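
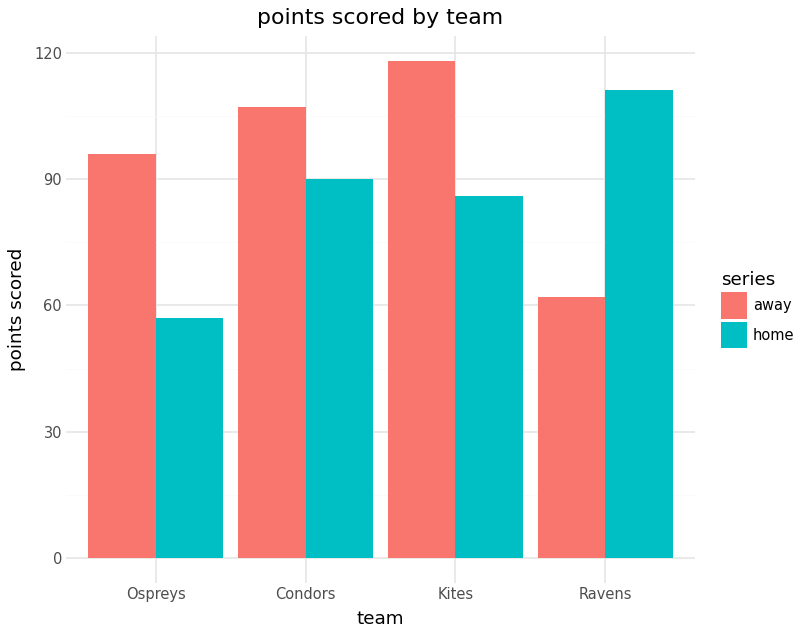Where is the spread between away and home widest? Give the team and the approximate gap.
Ravens, ≈ 50

Ravens: away ≈ 60, home ≈ 110 → gap ≈ 50. Next-largest (Ospreys) is only ≈ 40.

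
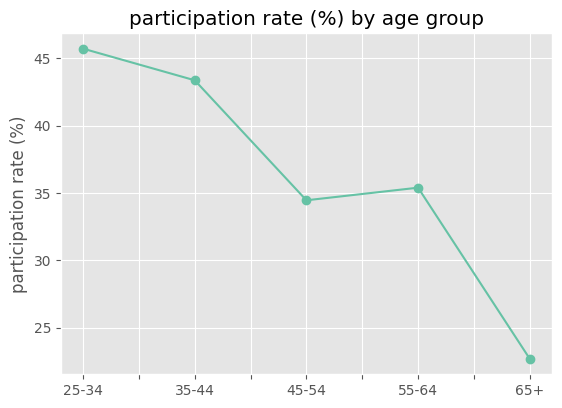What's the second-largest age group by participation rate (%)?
35-44

Top 3: 25-34 ≈ 46, 35-44 ≈ 44, 55-64 ≈ 36.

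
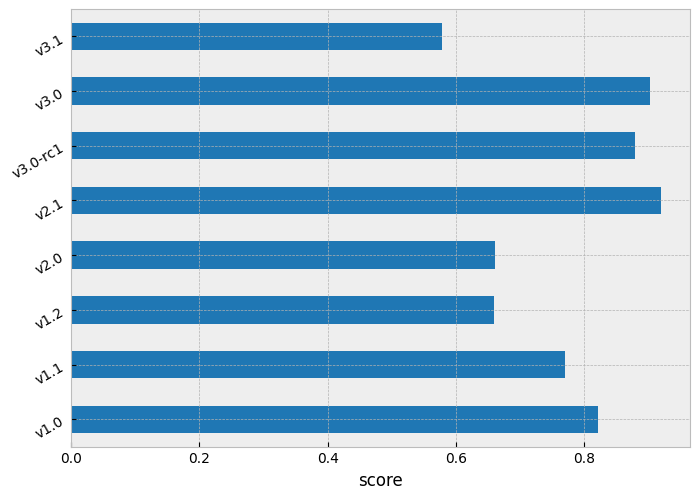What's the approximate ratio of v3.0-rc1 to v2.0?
v3.0-rc1 ≈ 0.9, v2.0 ≈ 0.7; 0.9/0.7 ≈ 1.29.

≈ 1.29×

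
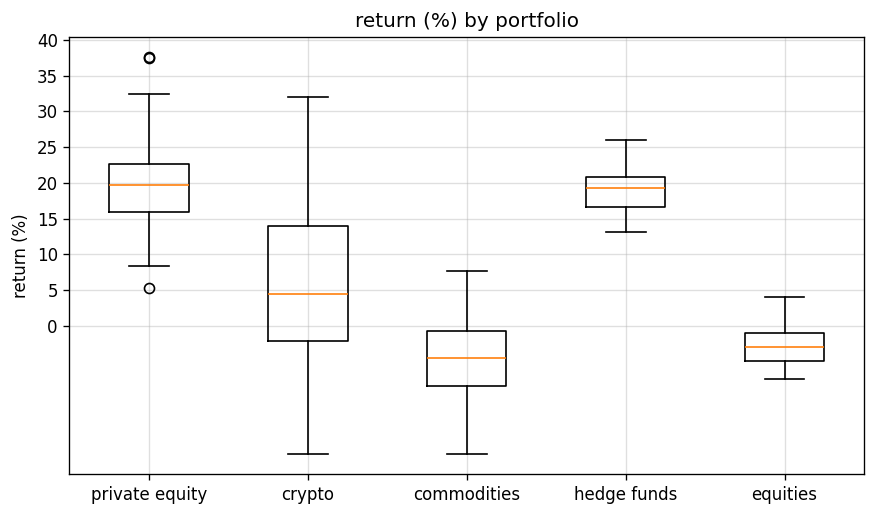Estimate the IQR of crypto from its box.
≈ 15

Q3 ≈ 15, Q1 ≈ 0; IQR ≈ 15.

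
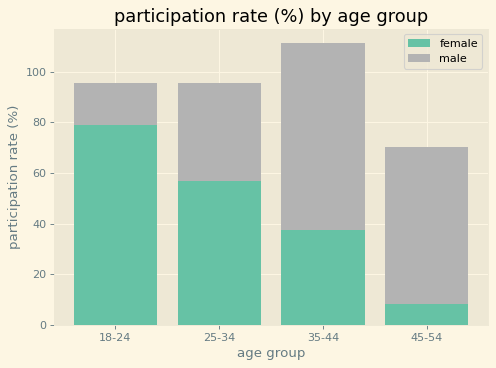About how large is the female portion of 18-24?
≈ 80

female top ≈ 80, bottom ≈ 0; segment ≈ 80.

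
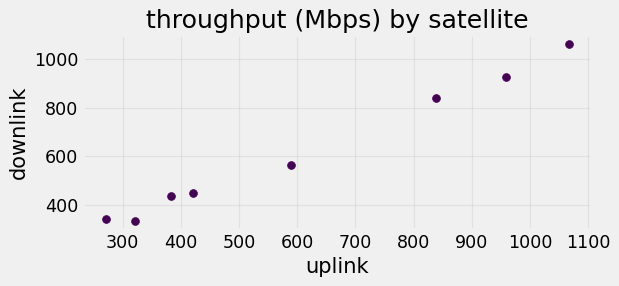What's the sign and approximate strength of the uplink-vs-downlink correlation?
positive, strong

Points are positively correlated; strong (|r| ≈ 1.0).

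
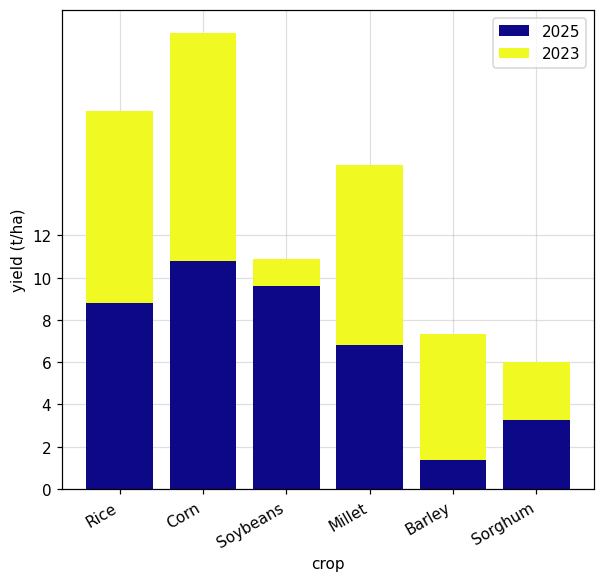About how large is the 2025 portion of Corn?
≈ 10

2025 top ≈ 10, bottom ≈ 0; segment ≈ 10.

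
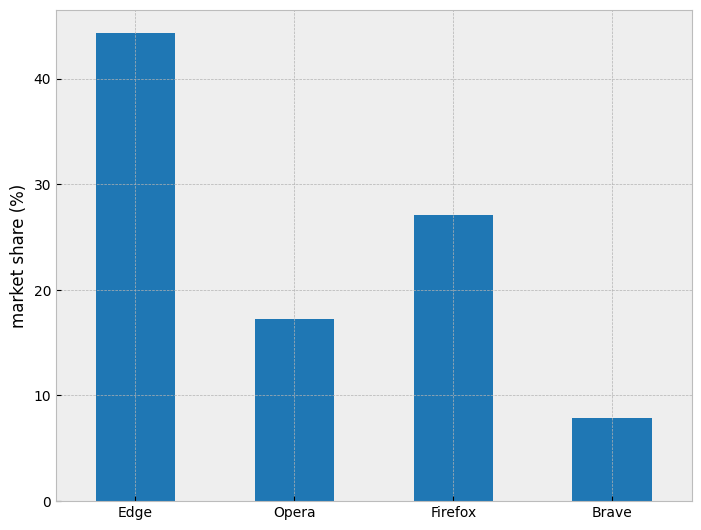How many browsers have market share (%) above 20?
2

Above 20: Edge, Firefox.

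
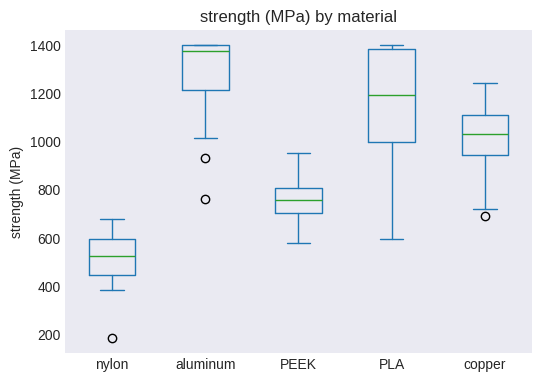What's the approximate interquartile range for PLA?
Q3 ≈ 1400, Q1 ≈ 1000; IQR ≈ 400.

≈ 400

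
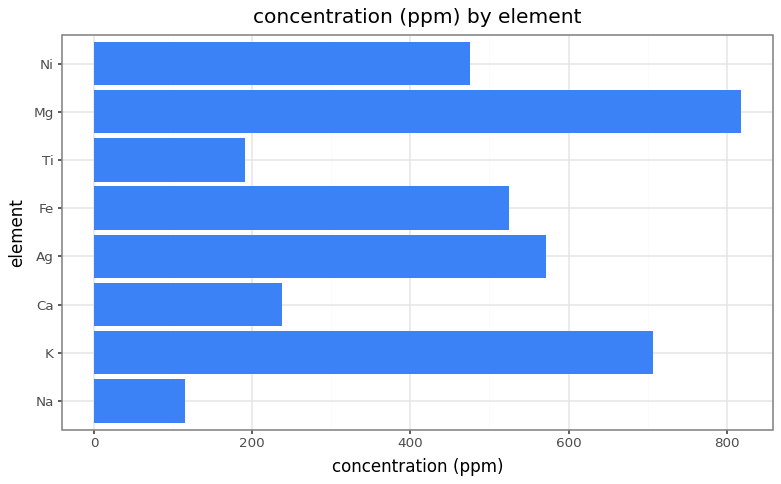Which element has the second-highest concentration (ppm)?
Top 3: Mg ≈ 800, K ≈ 700, Ag ≈ 600.

K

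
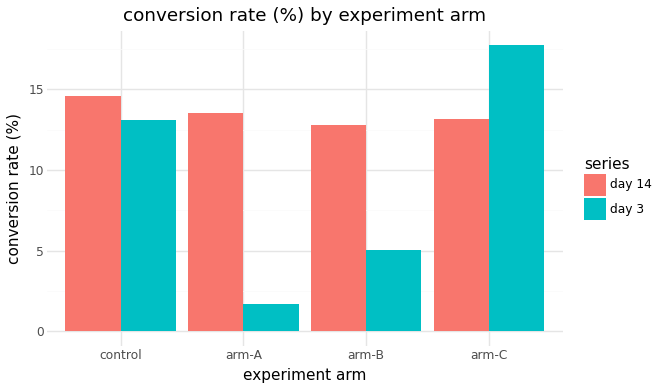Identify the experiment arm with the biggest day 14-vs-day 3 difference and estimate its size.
arm-A: day 14 ≈ 14, day 3 ≈ 2 → gap ≈ 12. Next-largest (arm-B) is only ≈ 6.

arm-A, ≈ 12 %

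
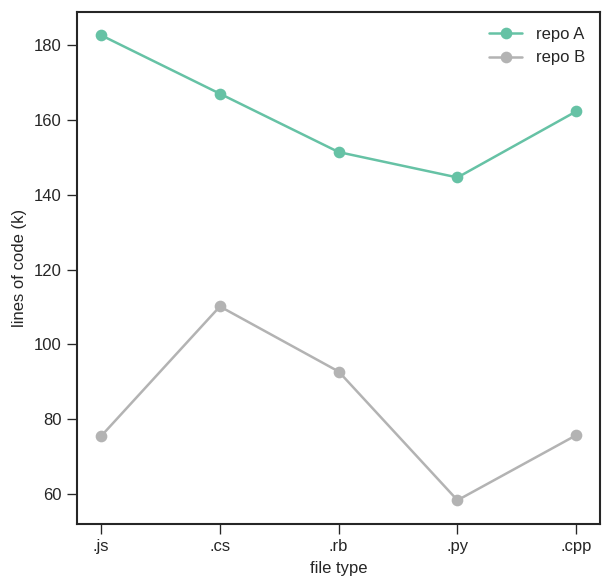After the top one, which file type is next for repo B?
Top 3 for repo B: .cs ≈ 120, .rb ≈ 100, .cpp ≈ 80.

.rb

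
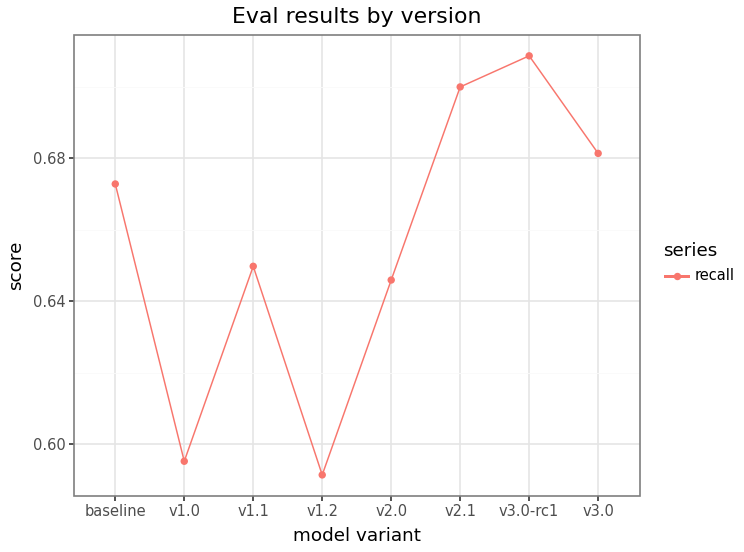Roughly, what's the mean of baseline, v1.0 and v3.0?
≈ 0.65

(0.67 + 0.60 + 0.68) / 3 ≈ 0.65.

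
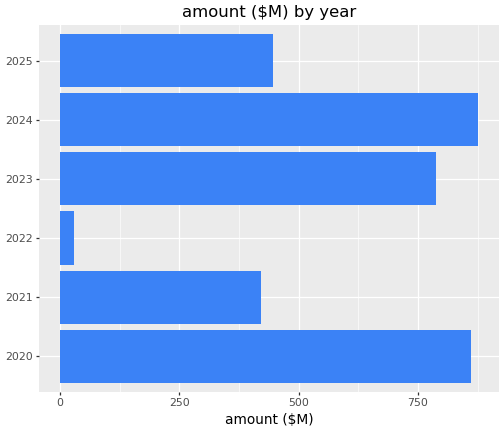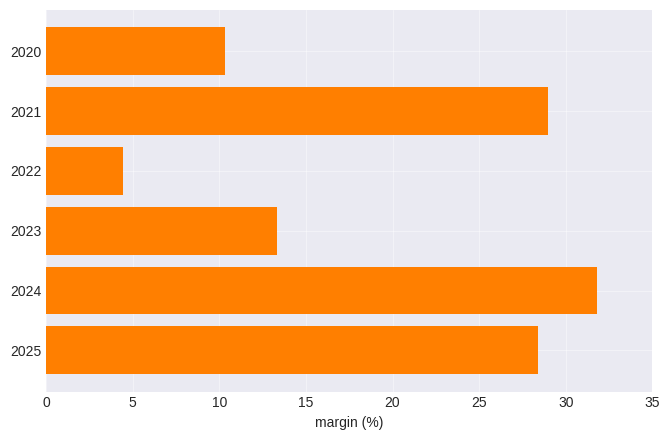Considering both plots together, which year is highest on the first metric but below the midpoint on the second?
2020

Chart 2 median margin (%) ≈ 20; below-median years: 2020, 2022, 2023. Among those, 2020 has the highest amount ($M) (≈ 900).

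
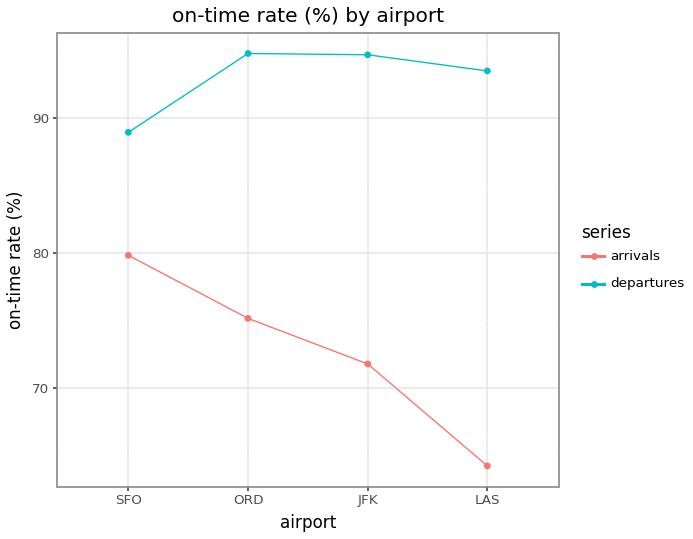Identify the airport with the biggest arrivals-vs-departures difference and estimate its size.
LAS: arrivals ≈ 65, departures ≈ 95 → gap ≈ 30. Next-largest (JFK) is only ≈ 25.

LAS, ≈ 30 %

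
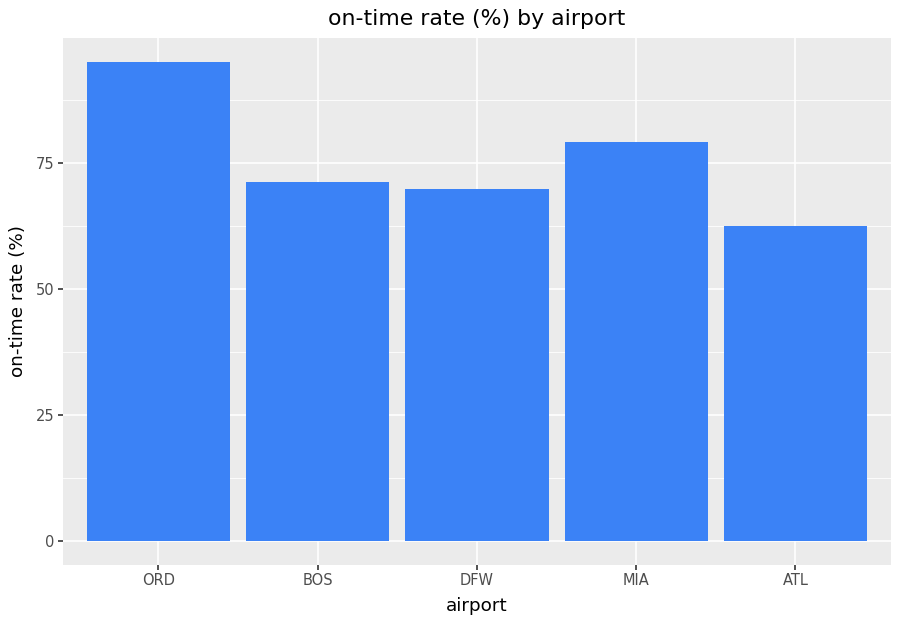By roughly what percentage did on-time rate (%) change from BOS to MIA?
BOS ≈ 70, MIA ≈ 80; (80 − 70) / 70 ≈ +14.3%.

≈ +14.3%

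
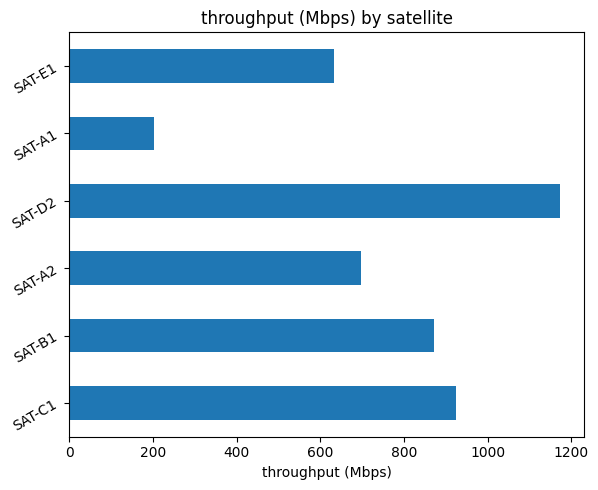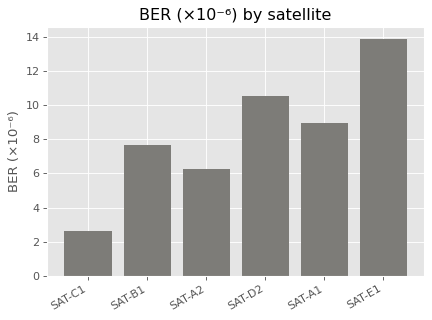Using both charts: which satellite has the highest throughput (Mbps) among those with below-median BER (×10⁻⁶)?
SAT-C1

Chart 2 median BER (×10⁻⁶) ≈ 8; below-median satellites: SAT-C1, SAT-B1, SAT-A2. Among those, SAT-C1 has the highest throughput (Mbps) (≈ 1000).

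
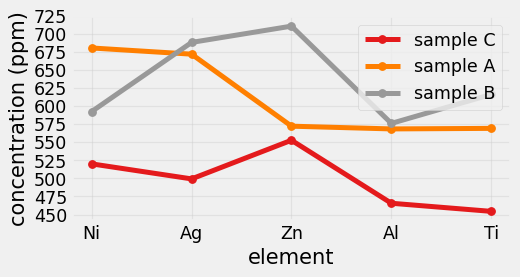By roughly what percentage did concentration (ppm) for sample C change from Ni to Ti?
≈ -14.3%

Ni ≈ 525, Ti ≈ 450; (450 − 525) / 525 ≈ -14.3%.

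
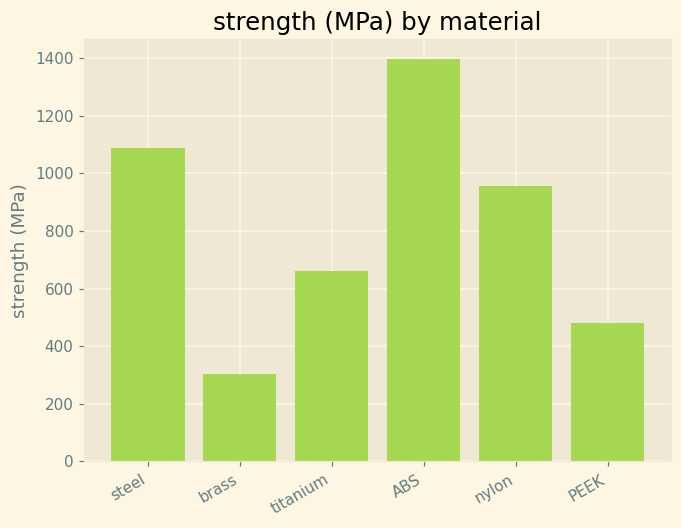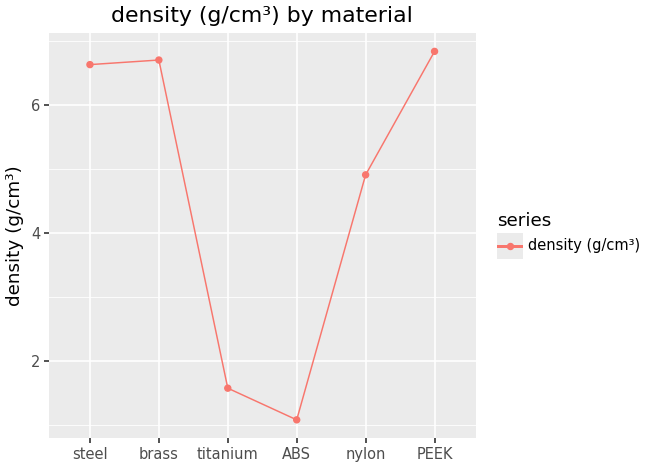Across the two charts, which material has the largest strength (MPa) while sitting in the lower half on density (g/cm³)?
Chart 2 median density (g/cm³) ≈ 6; below-median materials: titanium, ABS, nylon. Among those, ABS has the highest strength (MPa) (≈ 1400).

ABS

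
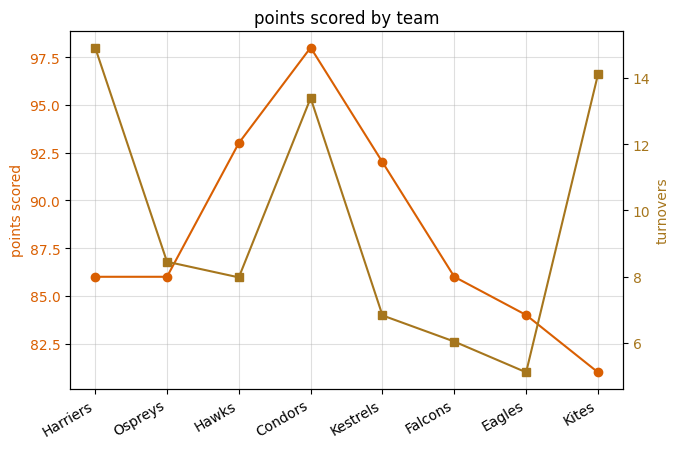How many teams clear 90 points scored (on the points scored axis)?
3

Above 90: Hawks, Condors, Kestrels.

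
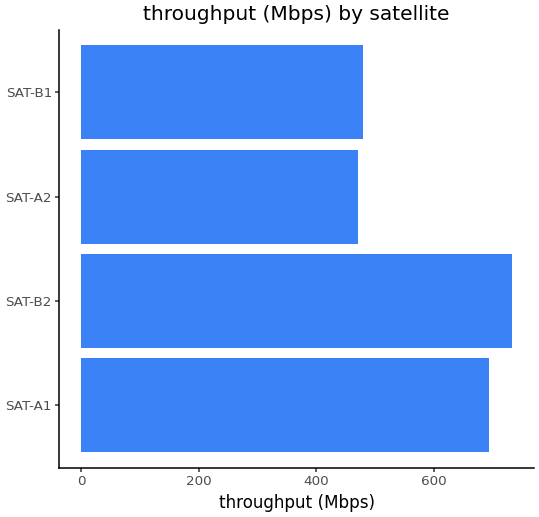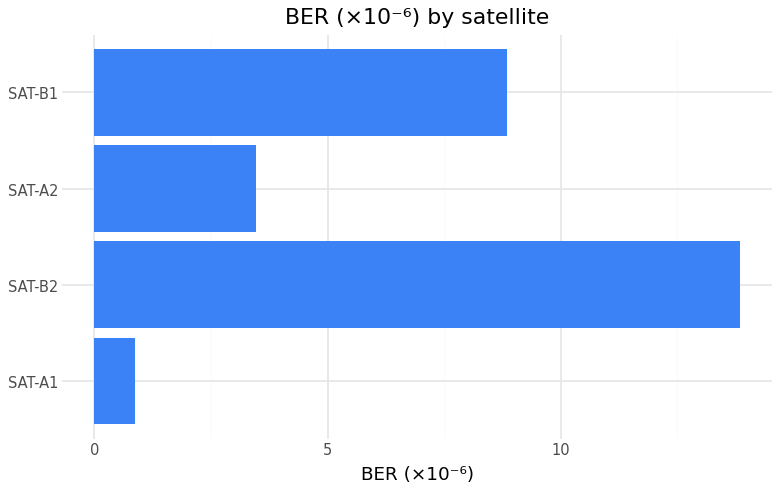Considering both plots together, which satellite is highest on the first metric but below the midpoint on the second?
SAT-A1

Chart 2 median BER (×10⁻⁶) ≈ 6; below-median satellites: SAT-A1, SAT-A2. Among those, SAT-A1 has the highest throughput (Mbps) (≈ 700).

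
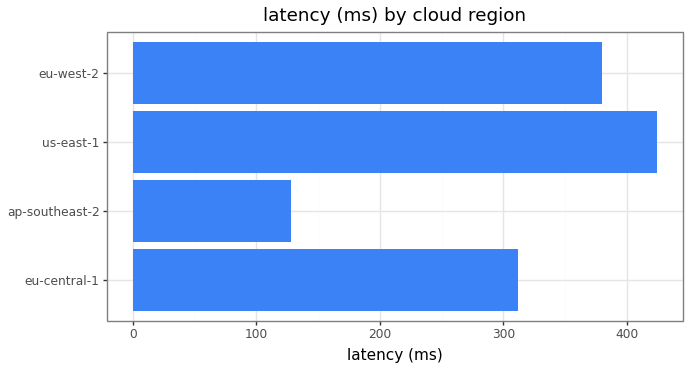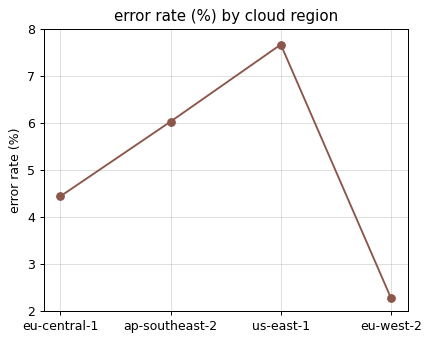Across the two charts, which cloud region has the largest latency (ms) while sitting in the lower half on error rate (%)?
Chart 2 median error rate (%) ≈ 5; below-median cloud regions: eu-central-1, eu-west-2. Among those, eu-west-2 has the highest latency (ms) (≈ 400).

eu-west-2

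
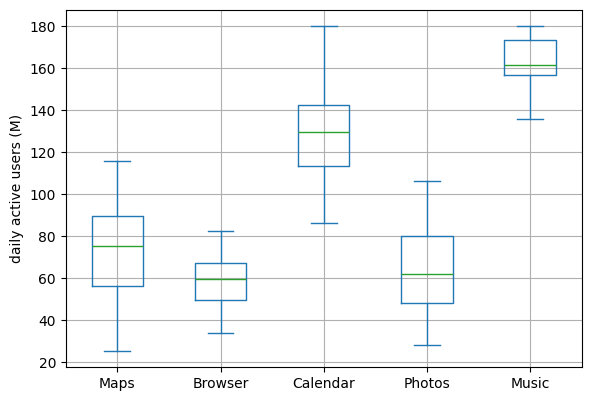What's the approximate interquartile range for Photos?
Q3 ≈ 80, Q1 ≈ 50; IQR ≈ 30.

≈ 30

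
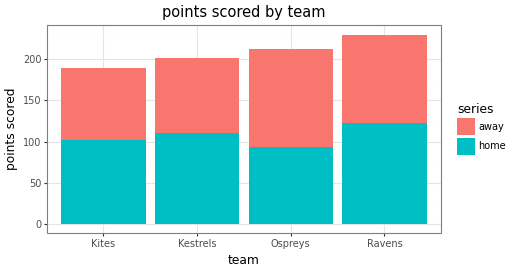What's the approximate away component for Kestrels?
away top ≈ 200, bottom ≈ 120; segment ≈ 80.

≈ 80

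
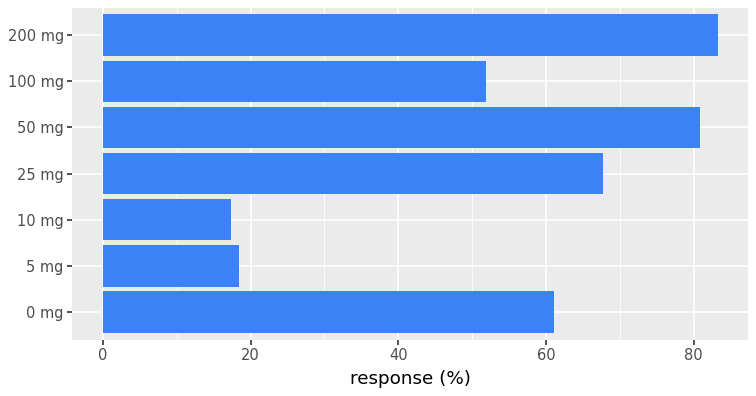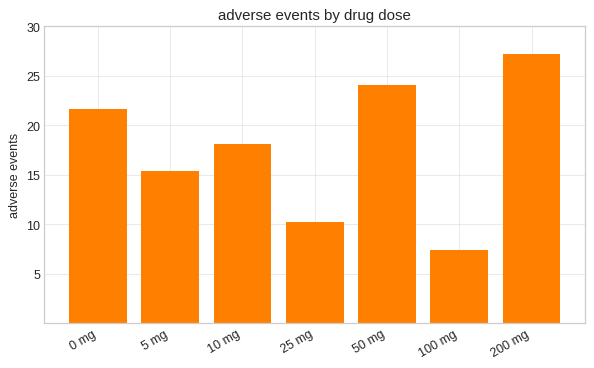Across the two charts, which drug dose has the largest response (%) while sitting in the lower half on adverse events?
25 mg

Chart 2 median adverse events ≈ 20; below-median drug doses: 5 mg, 25 mg, 100 mg. Among those, 25 mg has the highest response (%) (≈ 70).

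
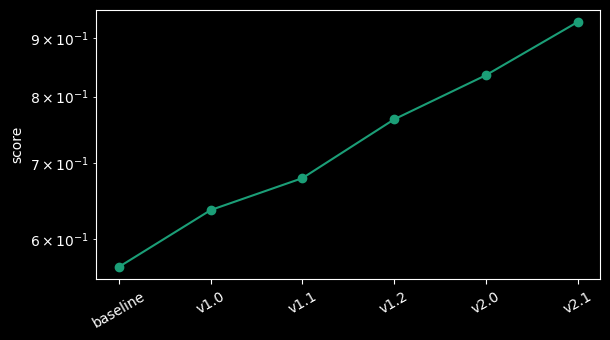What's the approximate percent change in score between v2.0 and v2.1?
≈ +11.8%

v2.0 ≈ 0.85, v2.1 ≈ 0.95; (0.95 − 0.85) / 0.85 ≈ +11.8%.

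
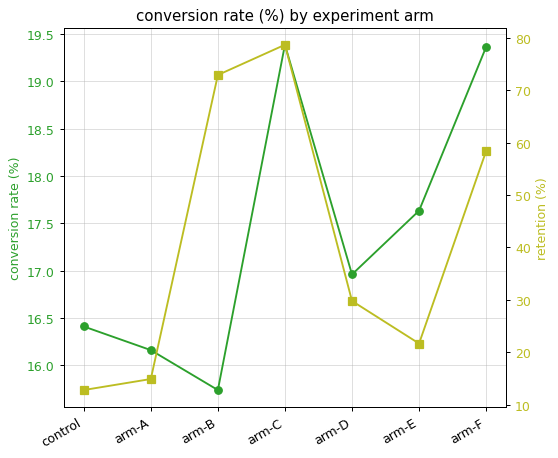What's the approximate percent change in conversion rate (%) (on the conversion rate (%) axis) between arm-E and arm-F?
arm-E ≈ 17.5, arm-F ≈ 19.5; (19.5 − 17.5) / 17.5 ≈ +11.4%.

≈ +11.4%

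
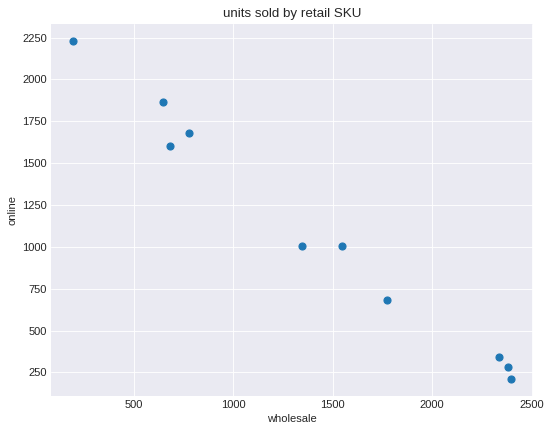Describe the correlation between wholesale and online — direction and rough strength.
Points are negatively correlated; strong (|r| ≈ 1.0).

negative, strong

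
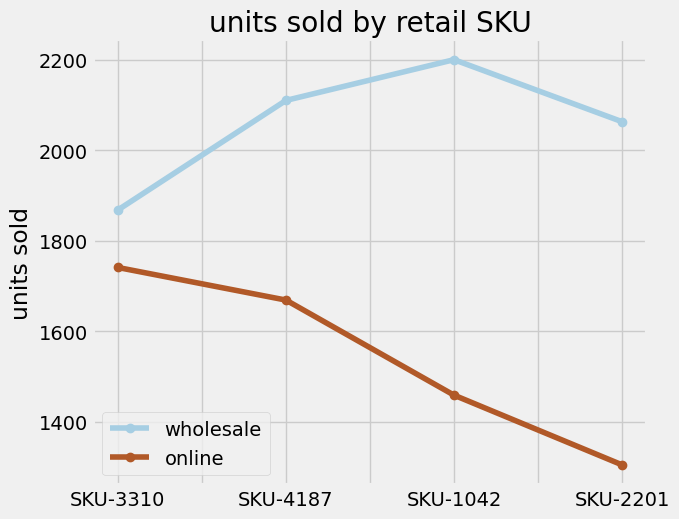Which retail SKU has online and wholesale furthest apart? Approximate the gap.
SKU-2201, ≈ 800

SKU-2201: online ≈ 1300, wholesale ≈ 2100 → gap ≈ 800. Next-largest (SKU-1042) is only ≈ 700.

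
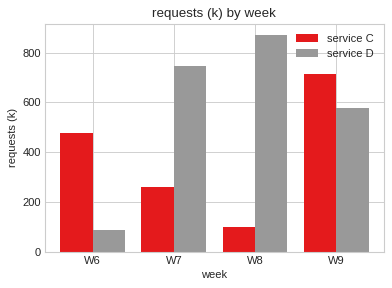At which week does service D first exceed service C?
W6: service D ≈ 100 vs service C ≈ 500 (not yet); W7: service D ≈ 700 vs service C ≈ 300 (first crossover).

W7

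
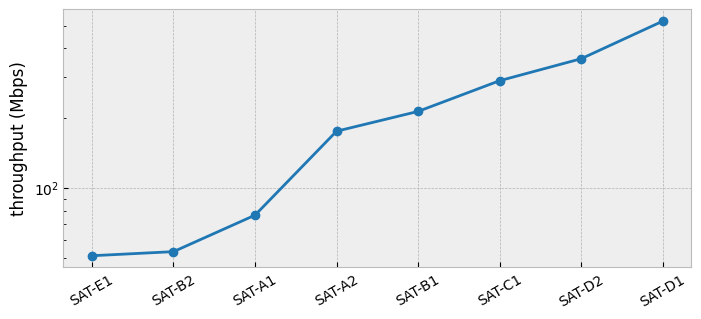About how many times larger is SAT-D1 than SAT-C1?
≈ 1.67×

SAT-D1 ≈ 500, SAT-C1 ≈ 300; 500/300 ≈ 1.67.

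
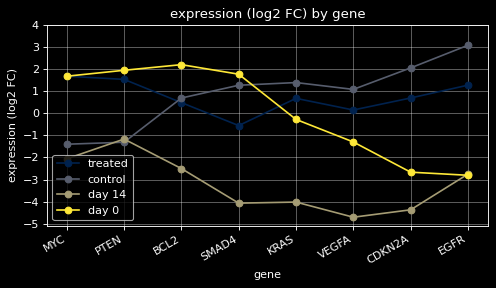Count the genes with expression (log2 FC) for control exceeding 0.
Above 0: BCL2, SMAD4, KRAS, VEGFA, CDKN2A, EGFR.

6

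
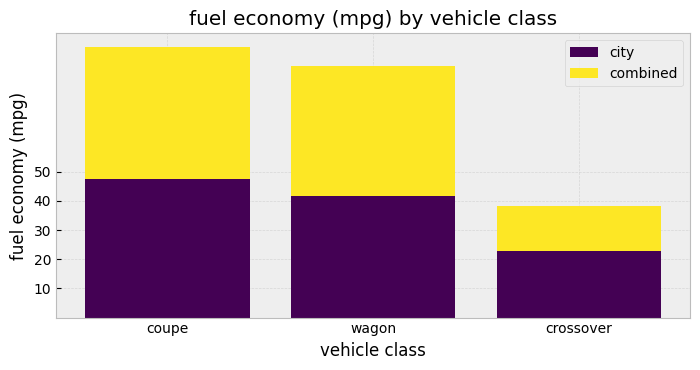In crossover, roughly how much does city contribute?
≈ 20

city top ≈ 20, bottom ≈ 0; segment ≈ 20.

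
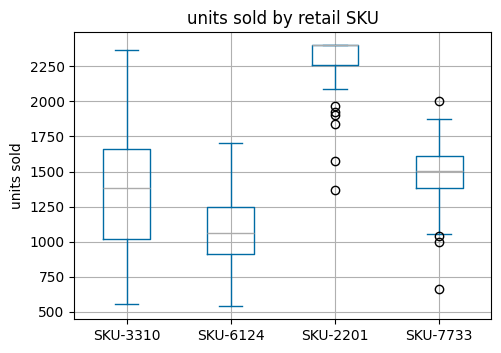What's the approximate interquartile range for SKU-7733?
Q3 ≈ 1600, Q1 ≈ 1400; IQR ≈ 200.

≈ 200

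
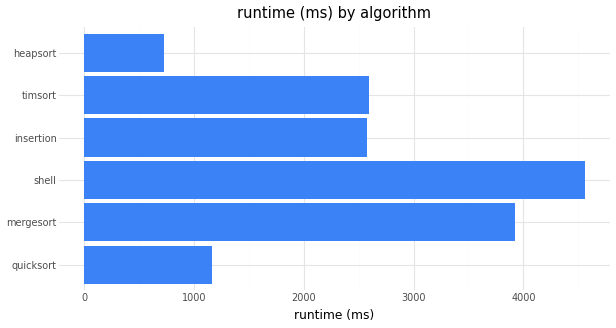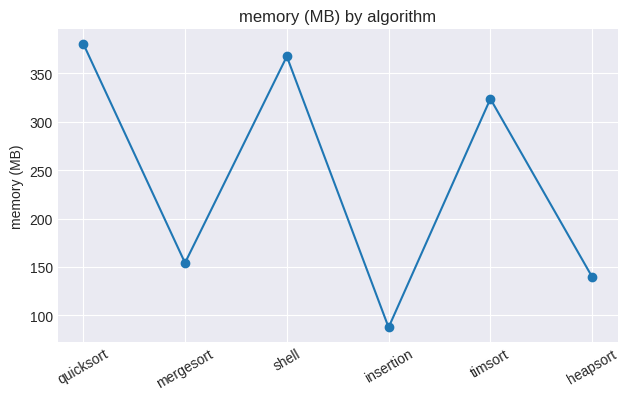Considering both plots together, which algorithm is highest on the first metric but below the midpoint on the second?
mergesort

Chart 2 median memory (MB) ≈ 250; below-median algorithms: mergesort, insertion, heapsort. Among those, mergesort has the highest runtime (ms) (≈ 4000).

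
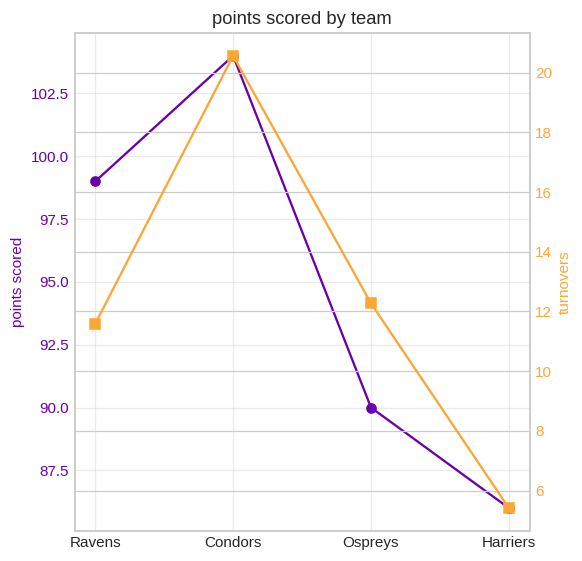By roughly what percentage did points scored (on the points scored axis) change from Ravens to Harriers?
Ravens ≈ 100, Harriers ≈ 86; (86 − 100) / 100 ≈ -14%.

≈ -14%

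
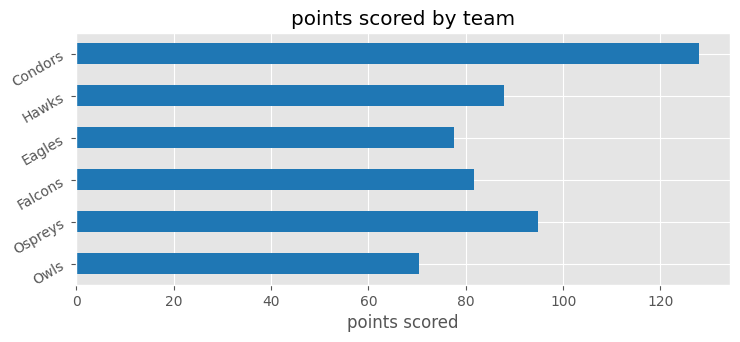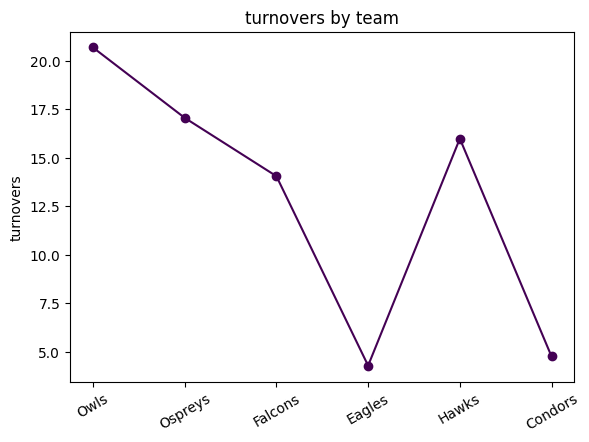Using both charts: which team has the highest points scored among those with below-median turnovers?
Condors

Chart 2 median turnovers ≈ 16; below-median teams: Falcons, Eagles, Condors. Among those, Condors has the highest points scored (≈ 120).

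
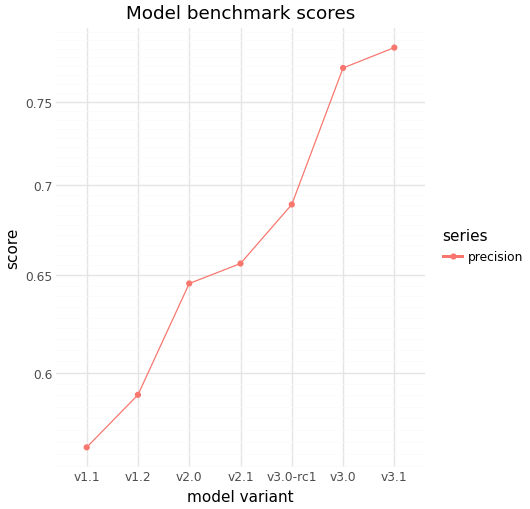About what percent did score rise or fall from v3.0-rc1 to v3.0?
≈ +14.7%

v3.0-rc1 ≈ 0.68, v3.0 ≈ 0.78; (0.78 − 0.68) / 0.68 ≈ +14.7%.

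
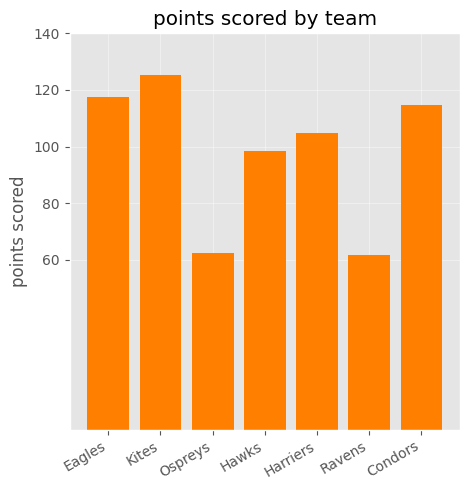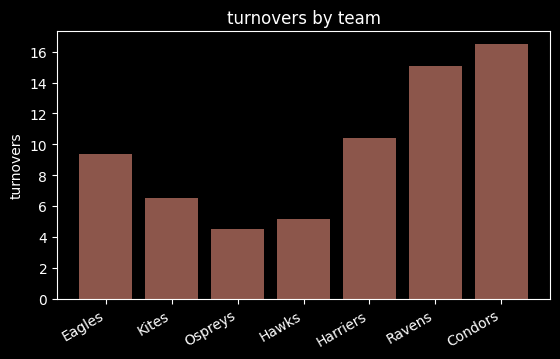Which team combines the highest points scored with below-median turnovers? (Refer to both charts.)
Chart 2 median turnovers ≈ 10; below-median teams: Kites, Ospreys, Hawks. Among those, Kites has the highest points scored (≈ 120).

Kites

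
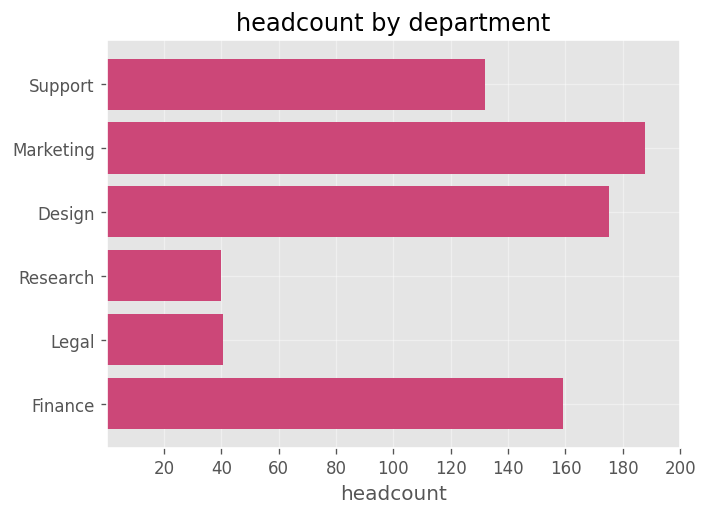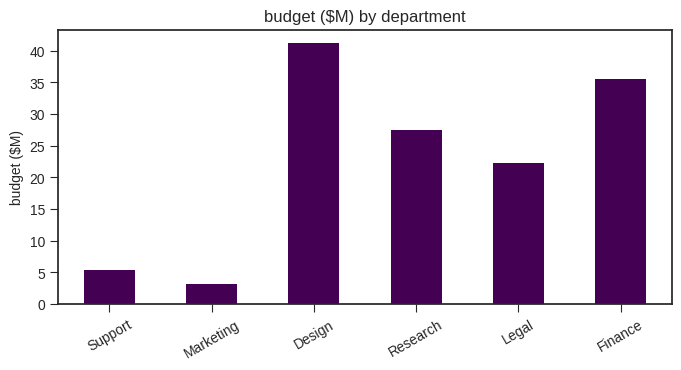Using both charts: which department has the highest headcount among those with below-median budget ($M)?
Marketing

Chart 2 median budget ($M) ≈ 25; below-median departments: Support, Marketing, Legal. Among those, Marketing has the highest headcount (≈ 180).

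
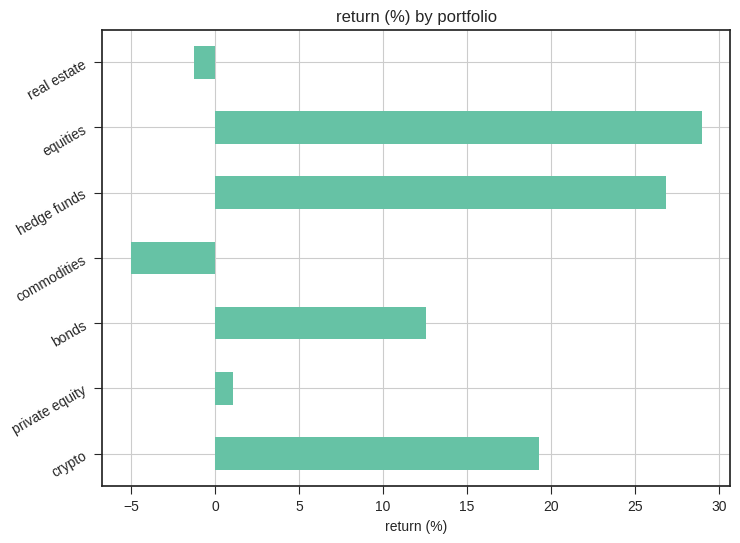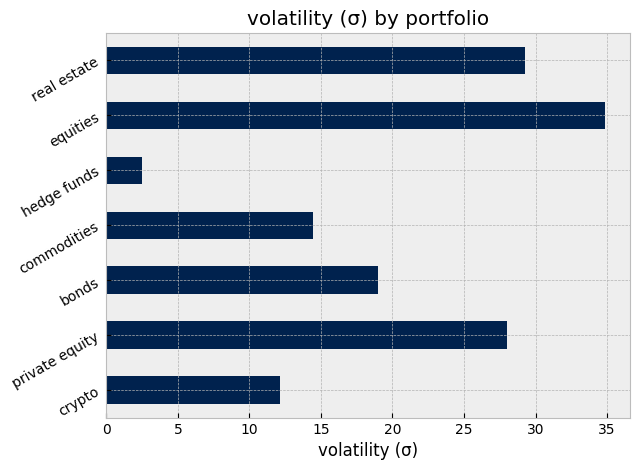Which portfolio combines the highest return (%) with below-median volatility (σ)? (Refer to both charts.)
Chart 2 median volatility (σ) ≈ 20; below-median portfolios: crypto, commodities, hedge funds. Among those, hedge funds has the highest return (%) (≈ 25).

hedge funds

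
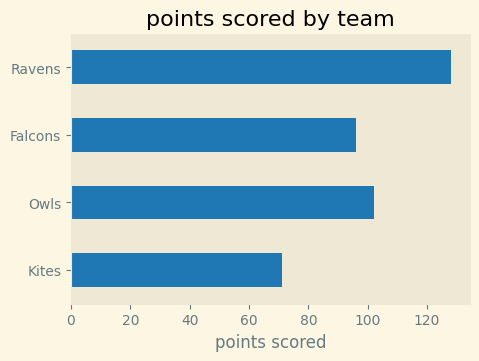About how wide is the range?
≈ 40

Max Ravens ≈ 120, min Kites ≈ 80; range ≈ 40.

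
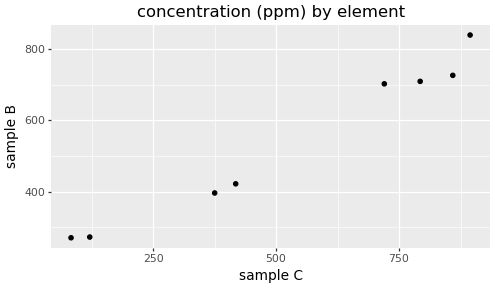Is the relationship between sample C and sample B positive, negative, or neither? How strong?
positive, strong

Points are positively correlated; strong (|r| ≈ 1.0).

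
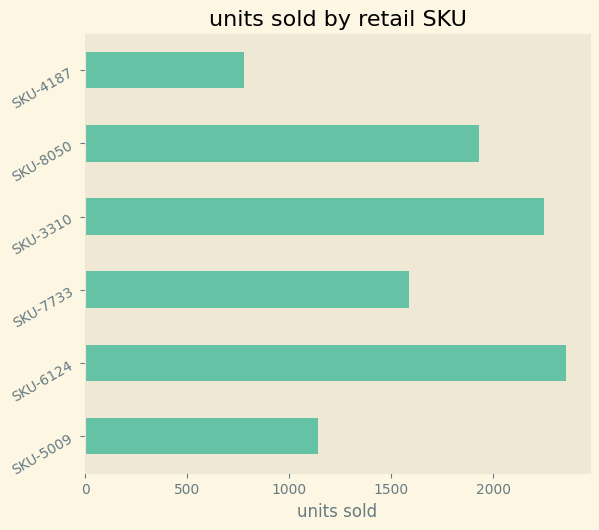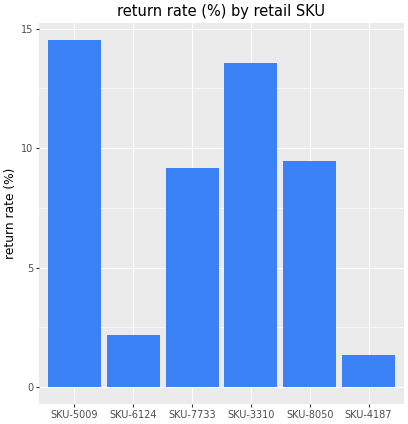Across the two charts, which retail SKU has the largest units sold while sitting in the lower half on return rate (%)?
Chart 2 median return rate (%) ≈ 10; below-median retail SKUs: SKU-6124, SKU-7733, SKU-4187. Among those, SKU-6124 has the highest units sold (≈ 2500).

SKU-6124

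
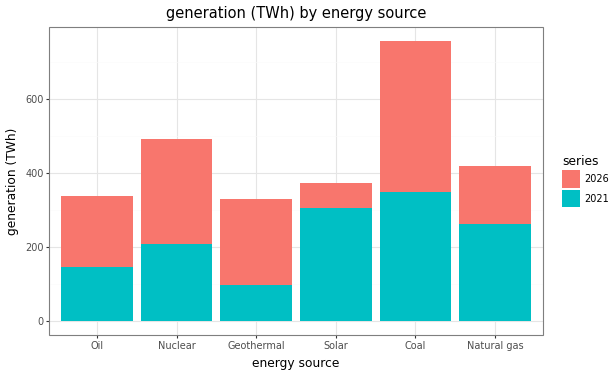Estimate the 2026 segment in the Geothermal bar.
2026 top ≈ 300, bottom ≈ 100; segment ≈ 200.

≈ 200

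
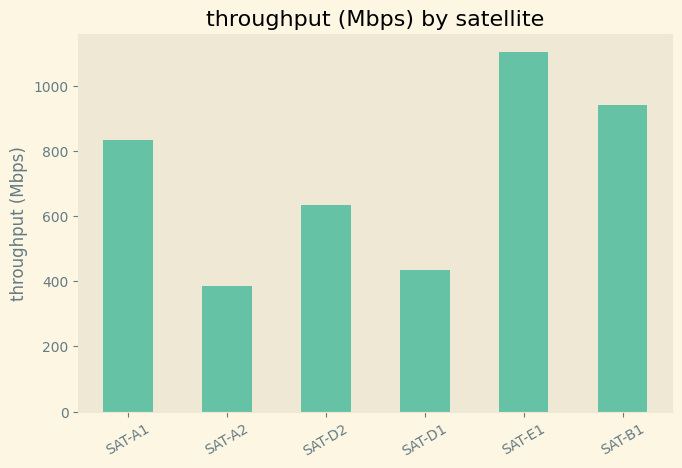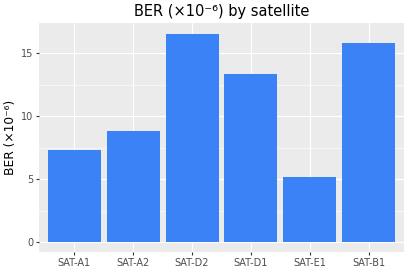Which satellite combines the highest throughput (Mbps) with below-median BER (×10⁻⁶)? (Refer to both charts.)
Chart 2 median BER (×10⁻⁶) ≈ 12; below-median satellites: SAT-A1, SAT-A2, SAT-E1. Among those, SAT-E1 has the highest throughput (Mbps) (≈ 1200).

SAT-E1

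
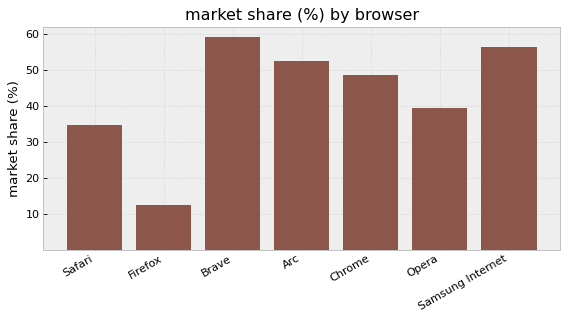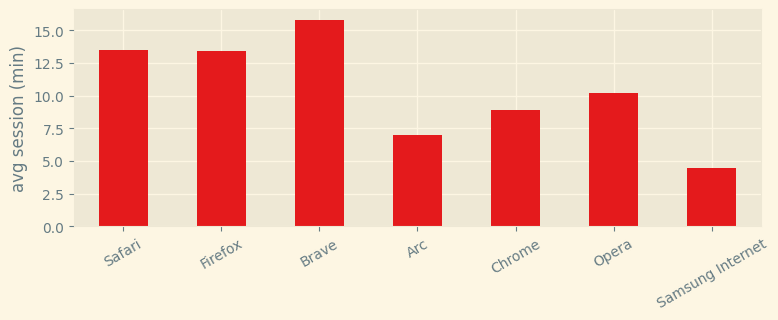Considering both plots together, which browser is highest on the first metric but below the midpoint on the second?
Samsung Internet

Chart 2 median avg session (min) ≈ 10; below-median browsers: Arc, Chrome, Samsung Internet. Among those, Samsung Internet has the highest market share (%) (≈ 60).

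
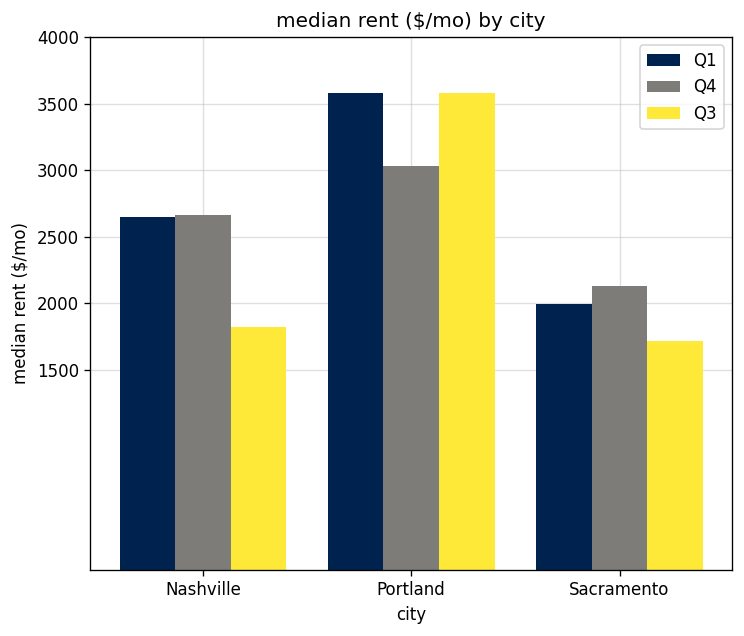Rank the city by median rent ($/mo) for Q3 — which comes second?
Top 3 for Q3: Portland ≈ 3500, Nashville ≈ 2000, Sacramento ≈ 1500.

Nashville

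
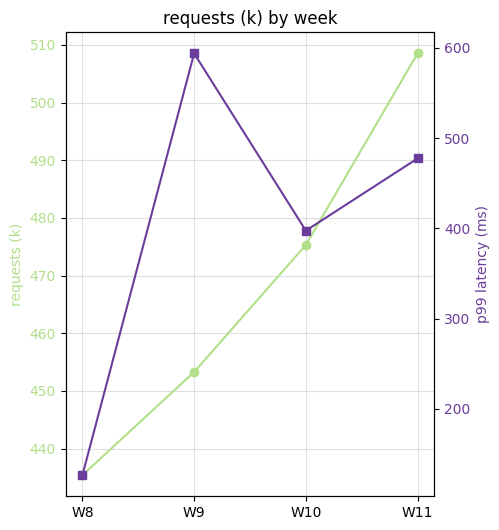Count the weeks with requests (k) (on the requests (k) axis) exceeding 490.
Above 490: W11.

1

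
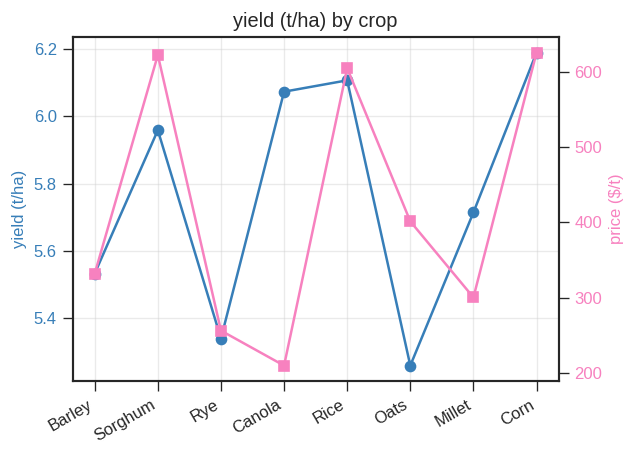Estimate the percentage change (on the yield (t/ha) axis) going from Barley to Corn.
Barley ≈ 5.5, Corn ≈ 6.2; (6.2 − 5.5) / 5.5 ≈ +12.7%.

≈ +12.7%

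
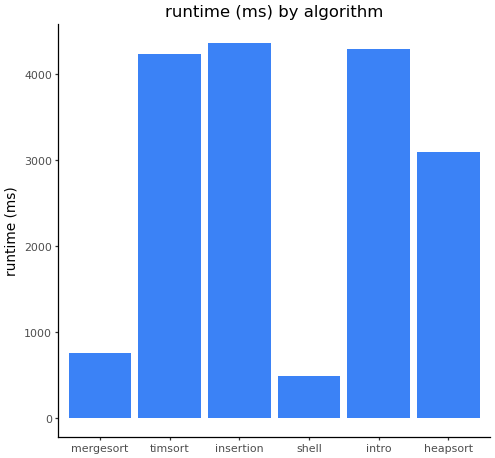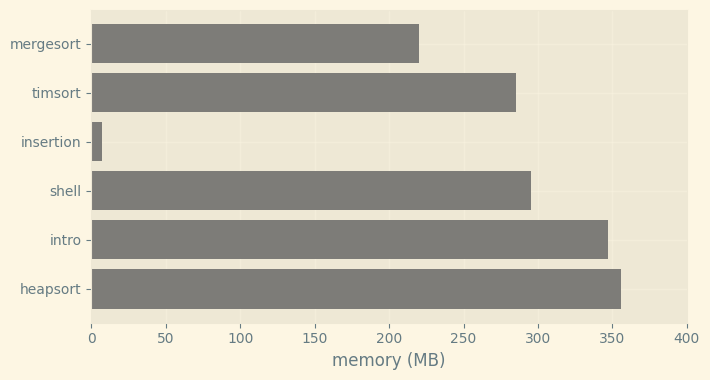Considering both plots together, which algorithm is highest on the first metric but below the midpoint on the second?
Chart 2 median memory (MB) ≈ 300; below-median algorithms: mergesort, timsort, insertion. Among those, insertion has the highest runtime (ms) (≈ 4500).

insertion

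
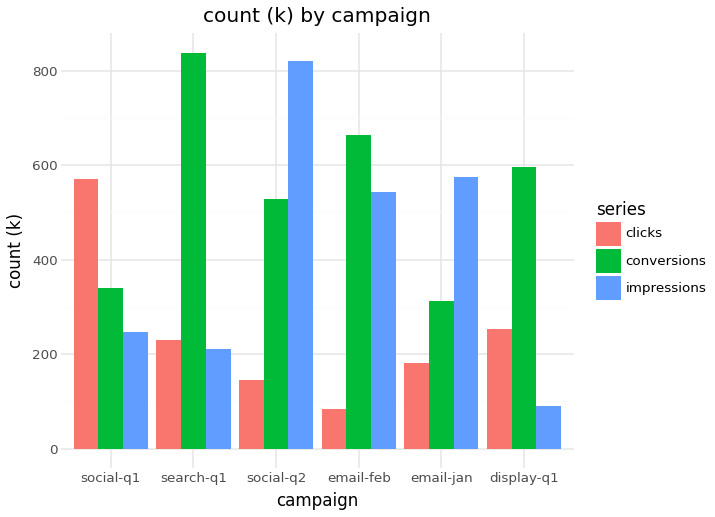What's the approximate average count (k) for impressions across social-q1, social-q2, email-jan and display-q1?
≈ 425

(200 + 800 + 600 + 100) / 4 ≈ 425.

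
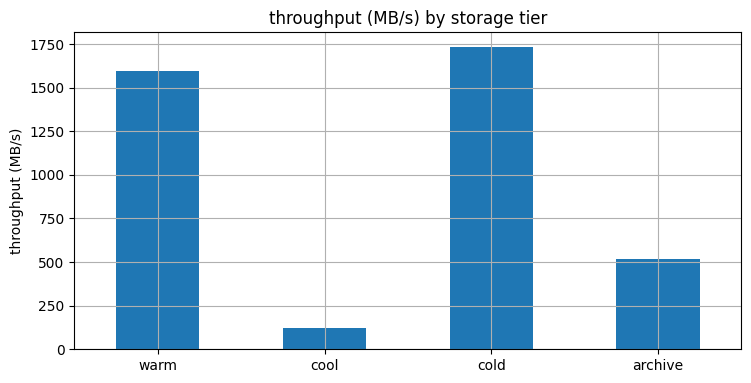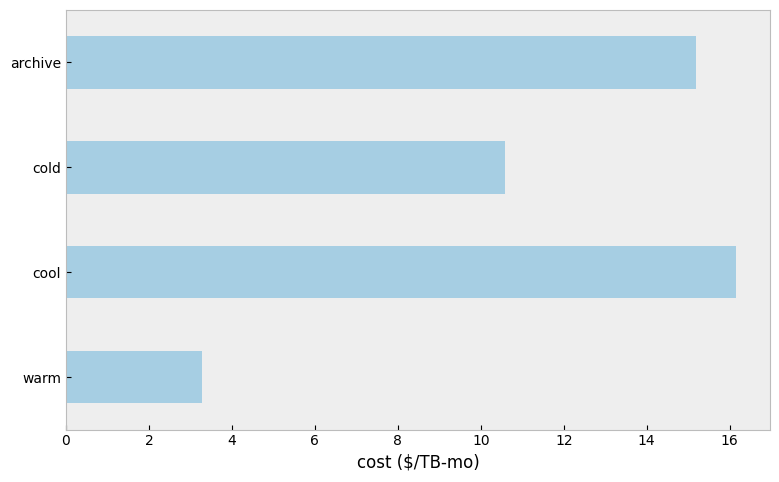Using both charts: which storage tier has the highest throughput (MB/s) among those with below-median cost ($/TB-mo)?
Chart 2 median cost ($/TB-mo) ≈ 12; below-median storage tiers: warm, cold. Among those, cold has the highest throughput (MB/s) (≈ 1800).

cold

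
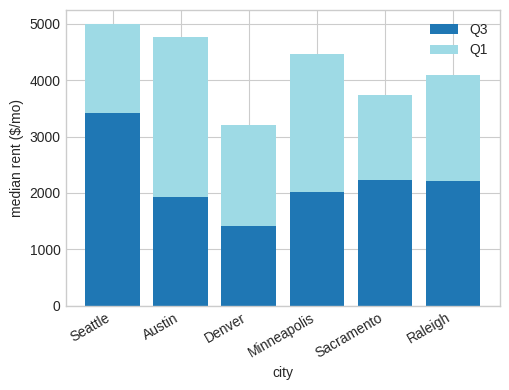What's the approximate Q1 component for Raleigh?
Q1 top ≈ 4000, bottom ≈ 2000; segment ≈ 2000.

≈ 2000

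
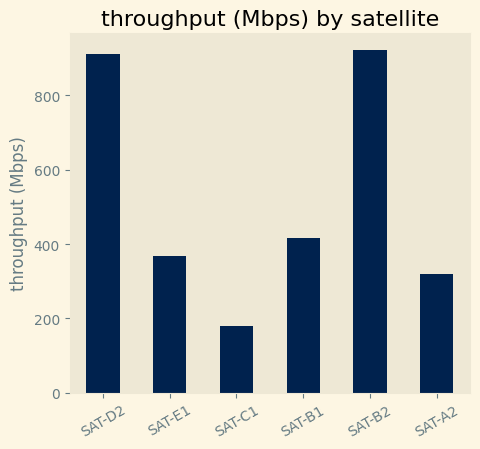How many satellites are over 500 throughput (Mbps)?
Above 500: SAT-D2, SAT-B2.

2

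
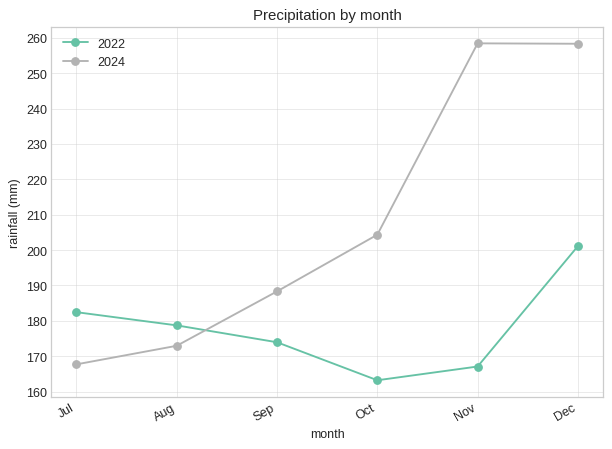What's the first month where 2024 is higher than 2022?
Aug: 2024 ≈ 170 vs 2022 ≈ 180 (not yet); Sep: 2024 ≈ 190 vs 2022 ≈ 170 (first crossover).

Sep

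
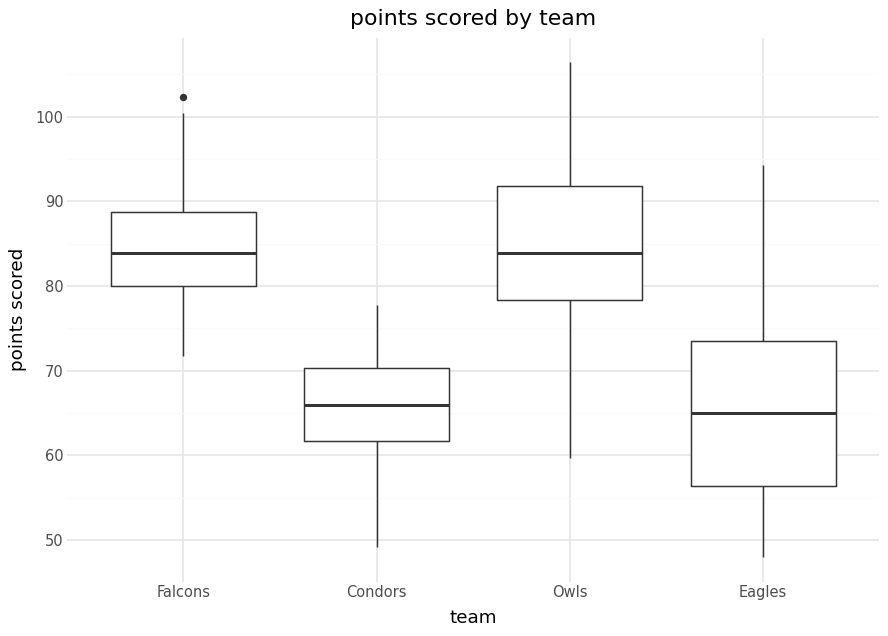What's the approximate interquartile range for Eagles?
Q3 ≈ 74, Q1 ≈ 56; IQR ≈ 18.

≈ 18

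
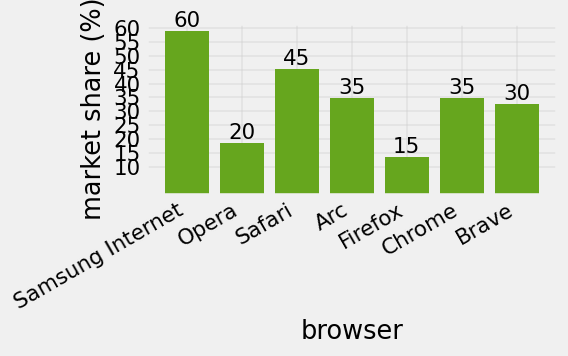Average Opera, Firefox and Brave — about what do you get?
(20 + 15 + 30) / 3 ≈ 22.

≈ 22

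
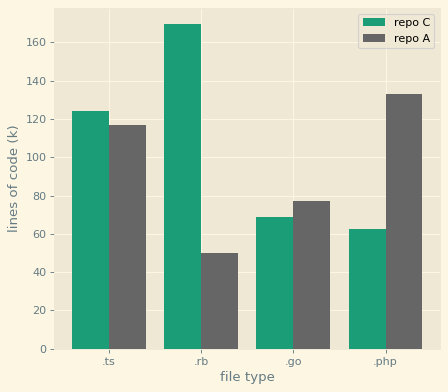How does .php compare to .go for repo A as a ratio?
≈ 1.75×

.php ≈ 140, .go ≈ 80; 140/80 ≈ 1.75.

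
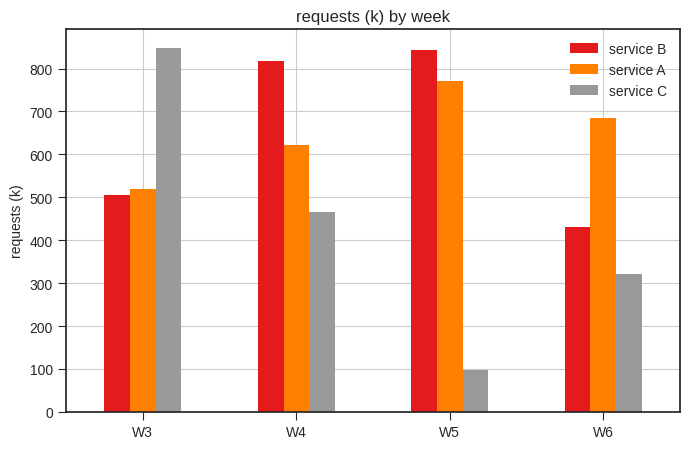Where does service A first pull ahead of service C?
W4

W3: service A ≈ 500 vs service C ≈ 800 (not yet); W4: service A ≈ 600 vs service C ≈ 500 (first crossover).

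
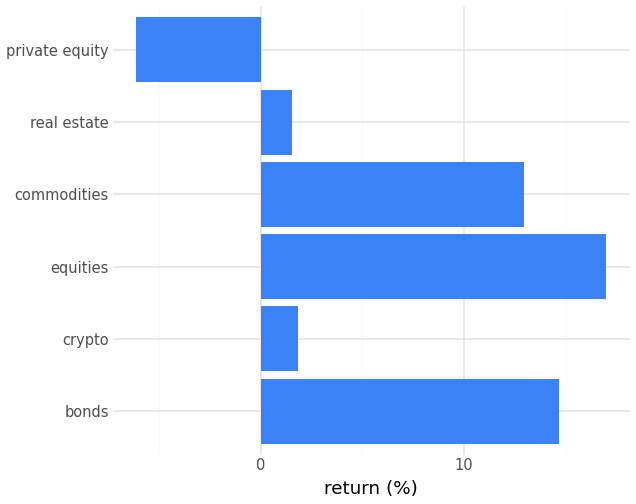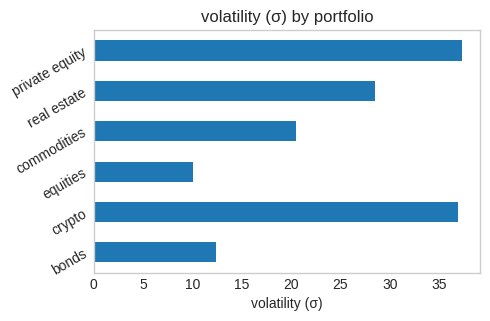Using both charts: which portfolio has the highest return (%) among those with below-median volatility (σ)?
Chart 2 median volatility (σ) ≈ 25; below-median portfolios: bonds, equities, commodities. Among those, equities has the highest return (%) (≈ 16).

equities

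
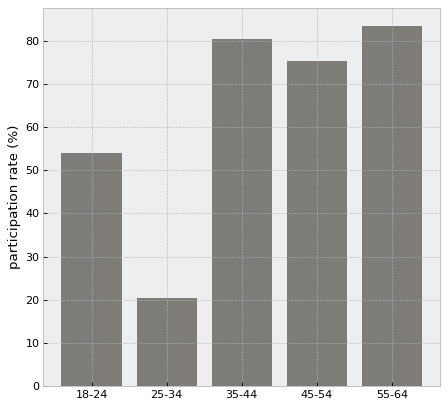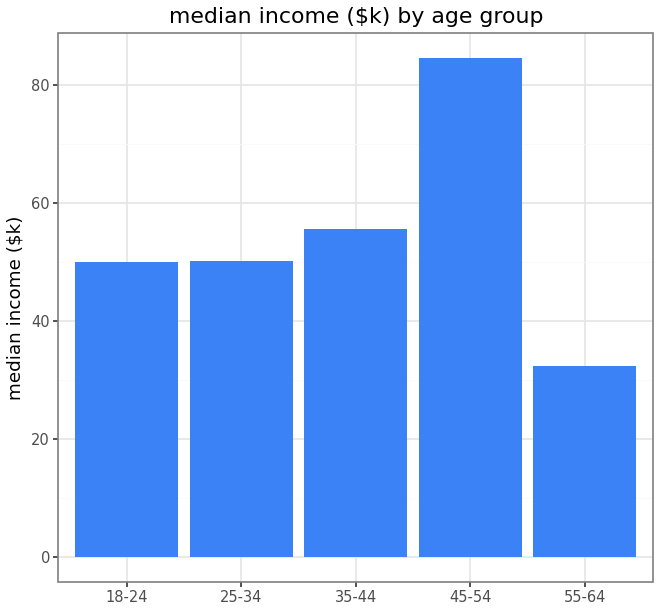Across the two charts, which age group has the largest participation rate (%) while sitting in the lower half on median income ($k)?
55-64

Chart 2 median median income ($k) ≈ 50; below-median age groups: 18-24, 55-64. Among those, 55-64 has the highest participation rate (%) (≈ 80).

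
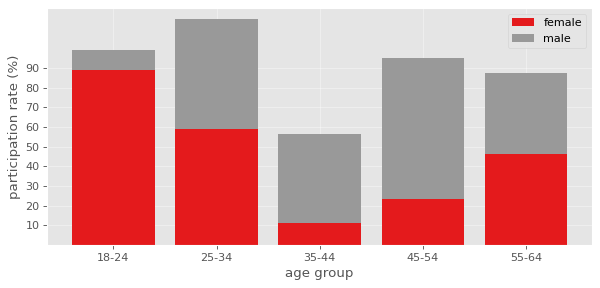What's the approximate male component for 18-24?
male top ≈ 100, bottom ≈ 90; segment ≈ 10.

≈ 10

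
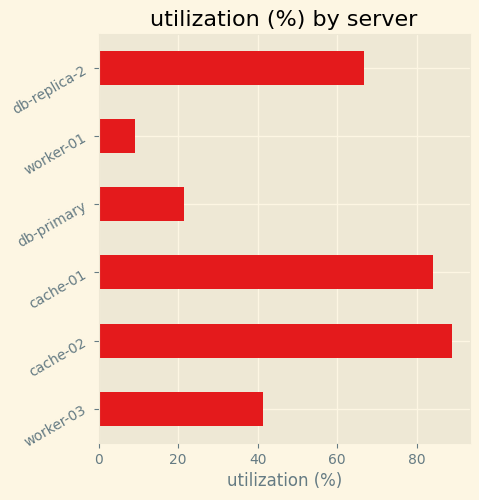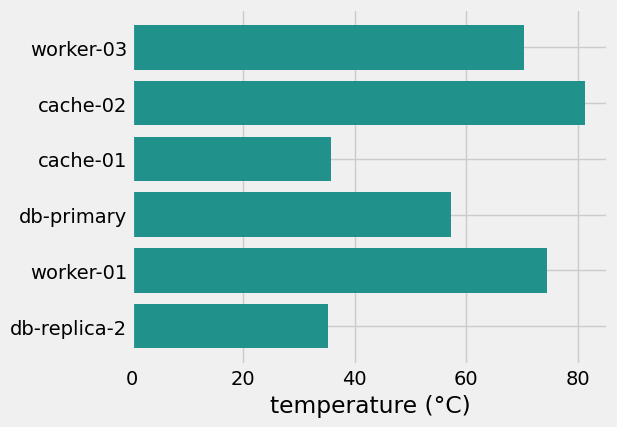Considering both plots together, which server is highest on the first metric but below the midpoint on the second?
cache-01

Chart 2 median temperature (°C) ≈ 60; below-median servers: cache-01, db-primary, db-replica-2. Among those, cache-01 has the highest utilization (%) (≈ 80).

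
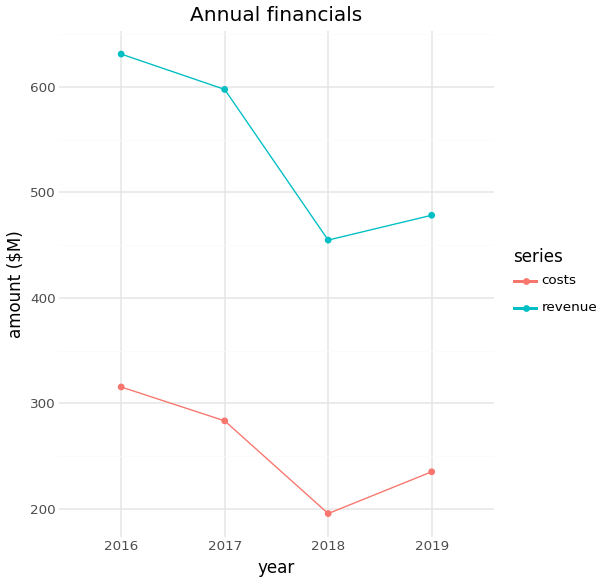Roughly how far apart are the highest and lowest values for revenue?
≈ 200

Max 2016 ≈ 650, min 2018 ≈ 450; range ≈ 200.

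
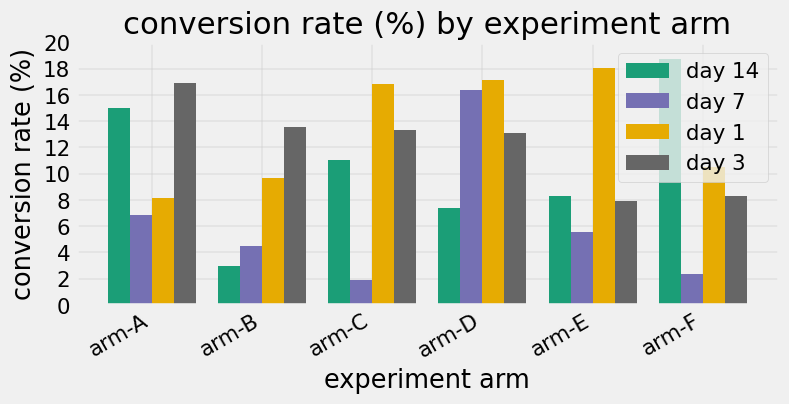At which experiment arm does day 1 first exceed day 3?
arm-B: day 1 ≈ 10 vs day 3 ≈ 14 (not yet); arm-C: day 1 ≈ 16 vs day 3 ≈ 14 (first crossover).

arm-C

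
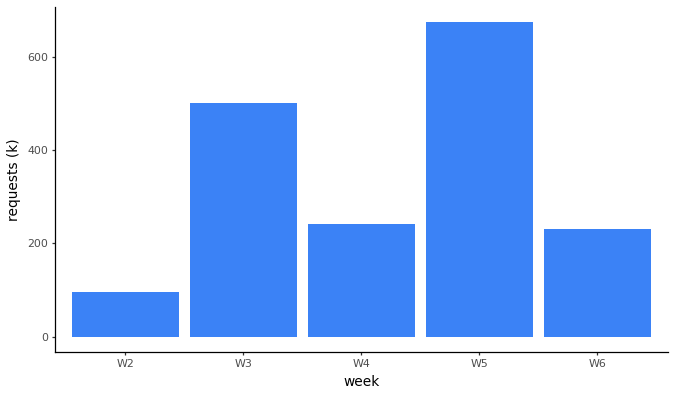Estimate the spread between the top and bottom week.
Max W5 ≈ 700, min W2 ≈ 100; range ≈ 600.

≈ 600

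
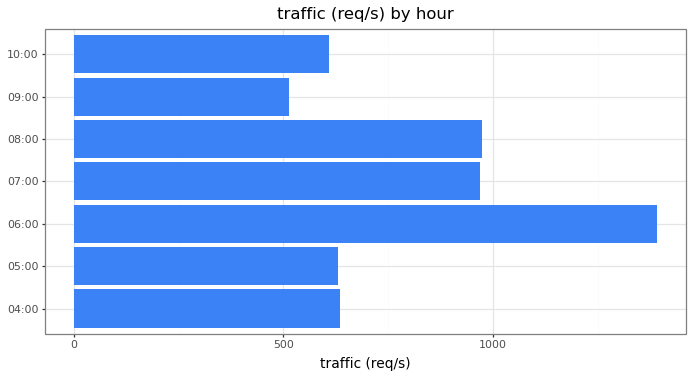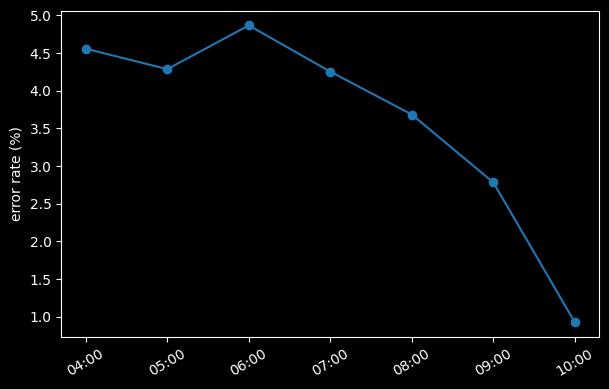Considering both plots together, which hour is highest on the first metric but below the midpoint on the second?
Chart 2 median error rate (%) ≈ 4.5; below-median hours: 08:00, 09:00, 10:00. Among those, 08:00 has the highest traffic (req/s) (≈ 1000).

08:00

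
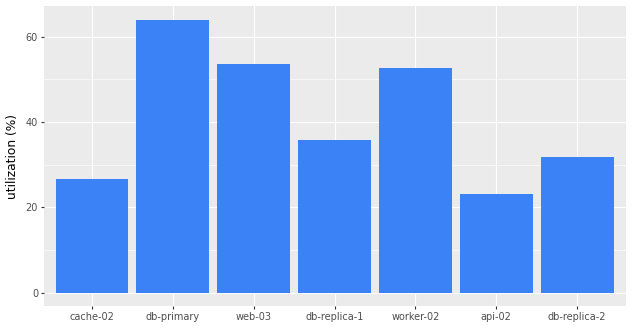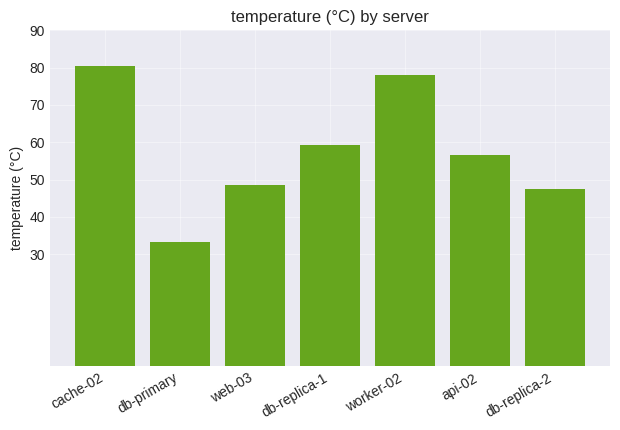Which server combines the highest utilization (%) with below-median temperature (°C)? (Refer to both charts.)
Chart 2 median temperature (°C) ≈ 60; below-median servers: db-primary, web-03, db-replica-2. Among those, db-primary has the highest utilization (%) (≈ 60).

db-primary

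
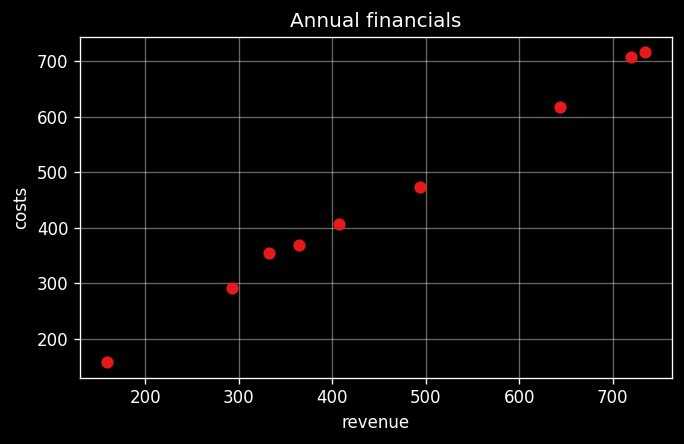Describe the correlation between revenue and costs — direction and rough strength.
positive, strong

Points are positively correlated; strong (|r| ≈ 1.0).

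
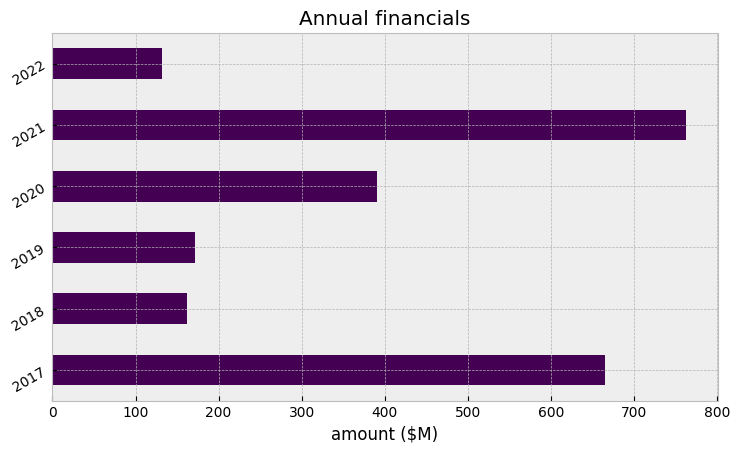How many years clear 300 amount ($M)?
Above 300: 2017, 2020, 2021.

3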